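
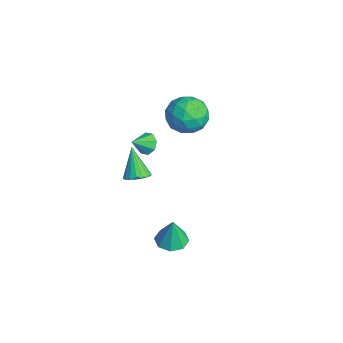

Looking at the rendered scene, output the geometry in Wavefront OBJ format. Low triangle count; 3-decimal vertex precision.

v -0.304 -1.922 1.18
v 0.282 -1.718 1.189
v -0.036 -2.718 1.74
v 0.026 -1.55 1.551
v -0.424 -1.599 1.696
v -0.803 -1.837 1.539
v -0.89 -2.125 1.171
v -0.634 -2.293 0.809
v -0.185 -2.244 0.664
v 0.195 -2.006 0.821
v -2.629 -1.761 -3.404
v -2.053 -1.949 -3.054
v -3.531 -1.759 -1.916
v -2.04 -1.638 -3.047
v -2.144 -1.351 -3.111
v -2.344 -1.146 -3.232
v -2.6 -1.062 -3.388
v -2.863 -1.117 -3.547
v -3.079 -1.299 -3.677
v -3.206 -1.573 -3.754
v -3.219 -1.884 -3.761
v -3.115 -2.171 -3.698
v -2.915 -2.377 -3.576
v -2.658 -2.46 -3.42
v -2.396 -2.405 -3.262
v -2.18 -2.223 -3.131
v 3.407 -1.875 -2.52
v 4.122 -1.551 -2.604
v 3.573 -1.865 -1.06
v 3.684 -1.137 -2.557
v 3.084 -1.155 -2.489
v 2.673 -1.596 -2.439
v 2.692 -2.2 -2.437
v 3.13 -2.614 -2.483
v 3.73 -2.596 -2.552
v 4.141 -2.155 -2.602
v -1.388 1.11 2.553
v -0.32 0.849 2.447
v -1.84 -0.389 1.693
v -0.772 -0.65 1.587
v -1.25 -0.671 2.582
v -0.97 0.256 3.114
v -1.19 0.204 1.026
v -0.91 1.131 1.558
v -0.198 0.289 1.503
v -0.235 -0.252 2.465
v -1.925 0.712 1.675
v -1.962 0.171 2.637
v -0.814 1.111 2.576
v -1.346 -0.651 1.564
v -1.626 -0.663 2.149
v -0.999 -0.817 2.087
v -1.196 0.762 2.968
v -0.569 0.609 2.905
v -1.115 -0.284 2.985
v -1.591 -0.149 1.235
v -0.964 -0.302 1.172
v -1.161 1.277 2.053
v -0.534 1.123 1.991
v -1.045 0.744 1.155
v -0.115 0.628 1.959
v -0.381 -0.253 1.453
v -0.626 0.25 1.123
v -0.462 0.794 1.436
v -0.137 0.311 2.524
v -0.402 -0.57 2.018
v -0.683 -0.583 2.603
v -0.519 -0.038 2.916
v -0.065 -0.018 1.969
v -1.758 1.03 2.122
v -2.023 0.149 1.616
v -1.641 0.498 1.224
v -1.477 1.043 1.537
v -1.779 0.713 2.687
v -2.045 -0.168 2.181
v -1.698 -0.334 2.704
v -1.534 0.21 3.017
v -2.095 0.478 2.171
f 2 1 4
f 2 4 3
f 4 1 5
f 4 5 3
f 5 1 6
f 5 6 3
f 6 1 7
f 6 7 3
f 7 1 8
f 7 8 3
f 8 1 9
f 8 9 3
f 9 1 10
f 9 10 3
f 10 1 2
f 10 2 3
f 12 11 14
f 12 14 13
f 14 11 15
f 14 15 13
f 15 11 16
f 15 16 13
f 16 11 17
f 16 17 13
f 17 11 18
f 17 18 13
f 18 11 19
f 18 19 13
f 19 11 20
f 19 20 13
f 20 11 21
f 20 21 13
f 21 11 22
f 21 22 13
f 22 11 23
f 22 23 13
f 23 11 24
f 23 24 13
f 24 11 25
f 24 25 13
f 25 11 26
f 25 26 13
f 26 11 12
f 26 12 13
f 28 27 30
f 28 30 29
f 30 27 31
f 30 31 29
f 31 27 32
f 31 32 29
f 32 27 33
f 32 33 29
f 33 27 34
f 33 34 29
f 34 27 35
f 34 35 29
f 35 27 36
f 35 36 29
f 36 27 28
f 36 28 29
f 37 74 53
f 74 48 77
f 53 77 42
f 74 77 53
f 37 53 49
f 53 42 54
f 49 54 38
f 53 54 49
f 37 49 58
f 49 38 59
f 58 59 44
f 49 59 58
f 37 58 70
f 58 44 73
f 70 73 47
f 58 73 70
f 37 70 74
f 70 47 78
f 74 78 48
f 70 78 74
f 38 54 65
f 54 42 68
f 65 68 46
f 54 68 65
f 42 77 55
f 77 48 76
f 55 76 41
f 77 76 55
f 48 78 75
f 78 47 71
f 75 71 39
f 78 71 75
f 47 73 72
f 73 44 60
f 72 60 43
f 73 60 72
f 44 59 64
f 59 38 61
f 64 61 45
f 59 61 64
f 40 66 52
f 66 46 67
f 52 67 41
f 66 67 52
f 40 52 50
f 52 41 51
f 50 51 39
f 52 51 50
f 40 50 57
f 50 39 56
f 57 56 43
f 50 56 57
f 40 57 62
f 57 43 63
f 62 63 45
f 57 63 62
f 40 62 66
f 62 45 69
f 66 69 46
f 62 69 66
f 41 67 55
f 67 46 68
f 55 68 42
f 67 68 55
f 39 51 75
f 51 41 76
f 75 76 48
f 51 76 75
f 43 56 72
f 56 39 71
f 72 71 47
f 56 71 72
f 45 63 64
f 63 43 60
f 64 60 44
f 63 60 64
f 46 69 65
f 69 45 61
f 65 61 38
f 69 61 65



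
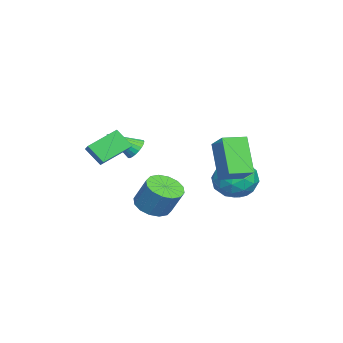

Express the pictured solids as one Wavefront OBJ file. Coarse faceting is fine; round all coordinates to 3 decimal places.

v -1.565 1.976 -0.628
v -0.559 2.622 0.175
v -2.169 3.01 -0.704
v -1.164 3.656 0.1
v -0.476 2.484 -2.4
v 0.529 3.13 -1.596
v -1.081 3.518 -2.475
v -0.075 4.164 -1.672
v -4.347 2.809 -2.948
v -3.425 3.424 -2.522
v -3.255 2.176 -4.398
v -2.333 2.791 -3.972
v -2.741 1.845 -3.38
v -3.416 2.237 -2.483
v -3.264 3.363 -4.437
v -3.939 3.755 -3.54
v -2.755 3.767 -3.442
v -2.432 2.829 -2.788
v -4.248 2.771 -4.132
v -3.925 1.833 -3.478
v -3.982 3.172 -2.608
v -2.698 2.428 -4.312
v -2.938 1.872 -3.964
v -2.396 2.234 -3.714
v -3.977 2.474 -2.585
v -3.434 2.836 -2.334
v -3.032 1.908 -2.839
v -3.246 2.764 -4.586
v -2.703 3.126 -4.335
v -4.284 3.366 -3.206
v -3.742 3.728 -2.956
v -3.648 3.692 -4.081
v -3.046 3.735 -2.898
v -2.404 3.363 -3.75
v -2.952 3.699 -4.023
v -3.349 3.929 -3.496
v -2.856 3.184 -2.514
v -2.214 2.812 -3.366
v -2.454 2.256 -3.018
v -2.85 2.486 -2.491
v -2.462 3.385 -3.055
v -4.466 2.788 -3.554
v -3.824 2.416 -4.406
v -3.83 3.114 -4.429
v -4.226 3.344 -3.902
v -4.276 2.237 -3.17
v -3.634 1.865 -4.022
v -3.331 1.671 -3.424
v -3.728 1.901 -2.897
v -4.218 2.215 -3.865
v -1.21 -0.689 -4.506
v -0.3 -0.658 -4.777
v 0.08 0.02 -3.424
v -0.83 -0.011 -3.154
v -0.494 -0.235 -4.935
v -0.114 0.443 -3.582
v -0.88 0.067 -4.978
v -0.5 0.745 -3.625
v -1.354 0.166 -4.894
v -0.975 0.844 -3.541
v -1.79 0.036 -4.707
v -1.41 0.714 -3.354
v -2.07 -0.288 -4.466
v -1.691 0.39 -3.113
v -2.12 -0.72 -4.236
v -1.74 -0.042 -2.883
v -1.926 -1.143 -4.078
v -1.546 -0.465 -2.725
v -1.54 -1.445 -4.035
v -1.16 -0.767 -2.682
v -1.065 -1.544 -4.119
v -0.686 -0.866 -2.766
v -0.63 -1.414 -4.306
v -0.25 -0.736 -2.953
v -0.349 -1.09 -4.547
v 0.03 -0.412 -3.194
v 0.13 -3.498 -0.694
v -0.75 -2.376 0.075
v 0.334 -2.748 -1.555
v -0.546 -1.626 -0.786
v 1.066 -3.134 -0.154
v 0.186 -2.012 0.615
v 1.27 -2.384 -1.015
v 0.39 -1.262 -0.246
v -2.464 -1.724 -1.516
v -1.886 -1.757 -1.79
v -2.056 -3.016 -0.504
v -1.842 -1.597 -1.603
v -1.894 -1.456 -1.403
v -2.031 -1.356 -1.22
v -2.235 -1.313 -1.082
v -2.473 -1.332 -1.011
v -2.71 -1.41 -1.016
v -2.91 -1.537 -1.097
v -3.041 -1.692 -1.242
v -3.085 -1.852 -1.429
v -3.034 -1.993 -1.629
v -2.896 -2.092 -1.812
v -2.692 -2.136 -1.949
v -2.454 -2.117 -2.021
v -2.217 -2.038 -2.016
v -2.017 -1.912 -1.935
f 2 4 1
f 5 2 1
f 1 4 3
f 3 5 1
f 2 8 4
f 6 2 5
f 6 8 2
f 4 8 3
f 7 5 3
f 3 8 7
f 7 6 5
f 8 6 7
f 9 46 25
f 46 20 49
f 25 49 14
f 46 49 25
f 9 25 21
f 25 14 26
f 21 26 10
f 25 26 21
f 9 21 30
f 21 10 31
f 30 31 16
f 21 31 30
f 9 30 42
f 30 16 45
f 42 45 19
f 30 45 42
f 9 42 46
f 42 19 50
f 46 50 20
f 42 50 46
f 10 26 37
f 26 14 40
f 37 40 18
f 26 40 37
f 14 49 27
f 49 20 48
f 27 48 13
f 49 48 27
f 20 50 47
f 50 19 43
f 47 43 11
f 50 43 47
f 19 45 44
f 45 16 32
f 44 32 15
f 45 32 44
f 16 31 36
f 31 10 33
f 36 33 17
f 31 33 36
f 12 38 24
f 38 18 39
f 24 39 13
f 38 39 24
f 12 24 22
f 24 13 23
f 22 23 11
f 24 23 22
f 12 22 29
f 22 11 28
f 29 28 15
f 22 28 29
f 12 29 34
f 29 15 35
f 34 35 17
f 29 35 34
f 12 34 38
f 34 17 41
f 38 41 18
f 34 41 38
f 13 39 27
f 39 18 40
f 27 40 14
f 39 40 27
f 11 23 47
f 23 13 48
f 47 48 20
f 23 48 47
f 15 28 44
f 28 11 43
f 44 43 19
f 28 43 44
f 17 35 36
f 35 15 32
f 36 32 16
f 35 32 36
f 18 41 37
f 41 17 33
f 37 33 10
f 41 33 37
f 52 51 55
f 52 55 53
f 53 55 56
f 53 56 54
f 55 51 57
f 55 57 56
f 56 57 58
f 56 58 54
f 57 51 59
f 57 59 58
f 58 59 60
f 58 60 54
f 59 51 61
f 59 61 60
f 60 61 62
f 60 62 54
f 61 51 63
f 61 63 62
f 62 63 64
f 62 64 54
f 63 51 65
f 63 65 64
f 64 65 66
f 64 66 54
f 65 51 67
f 65 67 66
f 66 67 68
f 66 68 54
f 67 51 69
f 67 69 68
f 68 69 70
f 68 70 54
f 69 51 71
f 69 71 70
f 70 71 72
f 70 72 54
f 71 51 73
f 71 73 72
f 72 73 74
f 72 74 54
f 73 51 75
f 73 75 74
f 74 75 76
f 74 76 54
f 75 51 52
f 75 52 76
f 76 52 53
f 76 53 54
f 78 80 77
f 81 78 77
f 77 80 79
f 79 81 77
f 78 84 80
f 82 78 81
f 82 84 78
f 80 84 79
f 83 81 79
f 79 84 83
f 83 82 81
f 84 82 83
f 86 85 88
f 86 88 87
f 88 85 89
f 88 89 87
f 89 85 90
f 89 90 87
f 90 85 91
f 90 91 87
f 91 85 92
f 91 92 87
f 92 85 93
f 92 93 87
f 93 85 94
f 93 94 87
f 94 85 95
f 94 95 87
f 95 85 96
f 95 96 87
f 96 85 97
f 96 97 87
f 97 85 98
f 97 98 87
f 98 85 99
f 98 99 87
f 99 85 100
f 99 100 87
f 100 85 101
f 100 101 87
f 101 85 102
f 101 102 87
f 102 85 86
f 102 86 87



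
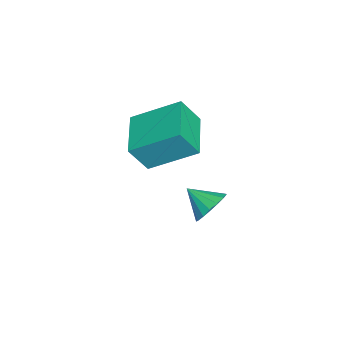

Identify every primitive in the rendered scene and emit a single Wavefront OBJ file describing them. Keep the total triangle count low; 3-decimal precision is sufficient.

v 2.672 -0.085 2.368
v 2.606 1.768 3.456
v 2.388 0.576 1.225
v 2.322 2.429 2.313
v 4.558 0.171 2.047
v 4.492 2.024 3.135
v 4.274 0.832 0.904
v 4.208 2.685 1.992
v 3.274 3.009 -1.924
v 3.99 2.625 -2.093
v 2.906 2.031 -1.256
v 4.066 2.824 -1.758
v 3.961 3.066 -1.461
v 3.698 3.295 -1.27
v 3.338 3.459 -1.229
v 2.964 3.519 -1.347
v 2.66 3.463 -1.597
v 2.498 3.302 -1.922
v 2.513 3.075 -2.247
v 2.702 2.832 -2.498
v 3.023 2.63 -2.618
v 3.401 2.515 -2.578
v 3.75 2.513 -2.389
f 2 4 1
f 5 2 1
f 1 4 3
f 3 5 1
f 2 8 4
f 6 2 5
f 6 8 2
f 4 8 3
f 7 5 3
f 3 8 7
f 7 6 5
f 8 6 7
f 10 9 12
f 10 12 11
f 12 9 13
f 12 13 11
f 13 9 14
f 13 14 11
f 14 9 15
f 14 15 11
f 15 9 16
f 15 16 11
f 16 9 17
f 16 17 11
f 17 9 18
f 17 18 11
f 18 9 19
f 18 19 11
f 19 9 20
f 19 20 11
f 20 9 21
f 20 21 11
f 21 9 22
f 21 22 11
f 22 9 23
f 22 23 11
f 23 9 10
f 23 10 11



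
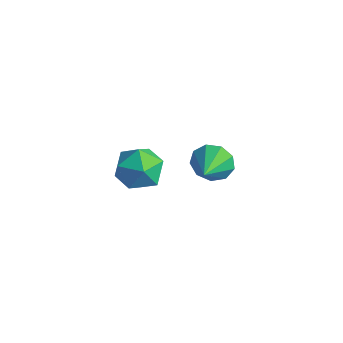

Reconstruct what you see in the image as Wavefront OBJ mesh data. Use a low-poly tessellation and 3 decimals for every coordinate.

v 0.619 -2.121 0.475
v 1.651 -2.305 0.644
v 0.469 -3.655 -0.284
v 1.501 -3.839 -0.115
v 0.825 -3.811 0.704
v 0.918 -2.863 1.173
v 1.202 -3.097 -0.813
v 1.295 -2.149 -0.344
v 2.011 -2.909 -0.152
v 1.779 -3.35 0.786
v 0.341 -2.61 -0.426
v 0.109 -3.051 0.512
v -0.36 1.973 -3.946
v 0.305 2.107 -4.583
v 0.42 0.827 -3.374
v 0.429 2.452 -4.063
v 0.185 2.572 -3.488
v -0.315 2.412 -3.128
v -0.835 2.047 -3.15
v -1.133 1.648 -3.545
v -1.069 1.4 -4.128
v -0.673 1.421 -4.626
v -0.131 1.7 -4.805
f 1 12 6
f 1 6 2
f 1 2 8
f 1 8 11
f 1 11 12
f 2 6 10
f 6 12 5
f 12 11 3
f 11 8 7
f 8 2 9
f 4 10 5
f 4 5 3
f 4 3 7
f 4 7 9
f 4 9 10
f 5 10 6
f 3 5 12
f 7 3 11
f 9 7 8
f 10 9 2
f 14 13 16
f 14 16 15
f 16 13 17
f 16 17 15
f 17 13 18
f 17 18 15
f 18 13 19
f 18 19 15
f 19 13 20
f 19 20 15
f 20 13 21
f 20 21 15
f 21 13 22
f 21 22 15
f 22 13 23
f 22 23 15
f 23 13 14
f 23 14 15



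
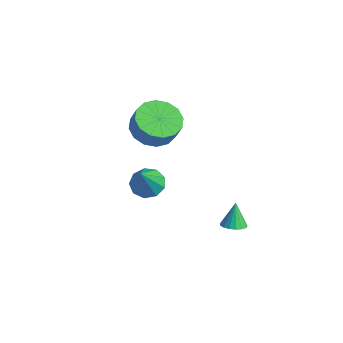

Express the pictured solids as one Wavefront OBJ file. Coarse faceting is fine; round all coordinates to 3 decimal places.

v -1.493 -3.831 1.412
v -0.664 -4.256 0.972
v -0.198 -4.273 1.868
v -1.027 -3.849 2.308
v -0.583 -3.73 0.941
v -0.117 -3.747 1.836
v -0.746 -3.231 1.035
v -0.28 -3.248 1.931
v -1.109 -2.893 1.231
v -0.643 -2.91 2.127
v -1.575 -2.806 1.475
v -1.109 -2.824 2.371
v -2.019 -2.995 1.702
v -1.553 -3.012 2.598
v -2.322 -3.407 1.852
v -1.856 -3.424 2.748
v -2.403 -3.933 1.884
v -1.937 -3.95 2.779
v -2.24 -4.432 1.789
v -1.774 -4.449 2.685
v -1.877 -4.77 1.593
v -1.411 -4.787 2.489
v -1.411 -4.856 1.349
v -0.945 -4.874 2.245
v -0.967 -4.668 1.122
v -0.501 -4.685 2.018
v 2.16 -2.438 -3.135
v 2.506 -1.987 -3.179
v 1.86 -2.102 -2.045
v 2.267 -1.895 -3.273
v 2.003 -1.928 -3.336
v 1.776 -2.078 -3.352
v 1.636 -2.31 -3.319
v 1.617 -2.571 -3.244
v 1.722 -2.802 -3.144
v 1.927 -2.95 -3.042
v 2.186 -2.98 -2.961
v 2.439 -2.886 -2.92
v 2.628 -2.69 -2.929
v 2.71 -2.436 -2.984
v 2.666 -2.182 -3.075
v -2.99 -3.056 -3.674
v -2.565 -3.547 -4.141
v -2.23 -3.964 -2.026
v -2.274 -3.097 -4.028
v -2.319 -2.628 -3.749
v -2.678 -2.36 -3.435
v -3.183 -2.417 -3.233
v -3.598 -2.773 -3.238
v -3.729 -3.262 -3.447
v -3.515 -3.654 -3.762
v -3.055 -3.767 -4.036
f 2 1 5
f 2 5 3
f 3 5 6
f 3 6 4
f 5 1 7
f 5 7 6
f 6 7 8
f 6 8 4
f 7 1 9
f 7 9 8
f 8 9 10
f 8 10 4
f 9 1 11
f 9 11 10
f 10 11 12
f 10 12 4
f 11 1 13
f 11 13 12
f 12 13 14
f 12 14 4
f 13 1 15
f 13 15 14
f 14 15 16
f 14 16 4
f 15 1 17
f 15 17 16
f 16 17 18
f 16 18 4
f 17 1 19
f 17 19 18
f 18 19 20
f 18 20 4
f 19 1 21
f 19 21 20
f 20 21 22
f 20 22 4
f 21 1 23
f 21 23 22
f 22 23 24
f 22 24 4
f 23 1 25
f 23 25 24
f 24 25 26
f 24 26 4
f 25 1 2
f 25 2 26
f 26 2 3
f 26 3 4
f 28 27 30
f 28 30 29
f 30 27 31
f 30 31 29
f 31 27 32
f 31 32 29
f 32 27 33
f 32 33 29
f 33 27 34
f 33 34 29
f 34 27 35
f 34 35 29
f 35 27 36
f 35 36 29
f 36 27 37
f 36 37 29
f 37 27 38
f 37 38 29
f 38 27 39
f 38 39 29
f 39 27 40
f 39 40 29
f 40 27 41
f 40 41 29
f 41 27 28
f 41 28 29
f 43 42 45
f 43 45 44
f 45 42 46
f 45 46 44
f 46 42 47
f 46 47 44
f 47 42 48
f 47 48 44
f 48 42 49
f 48 49 44
f 49 42 50
f 49 50 44
f 50 42 51
f 50 51 44
f 51 42 52
f 51 52 44
f 52 42 43
f 52 43 44



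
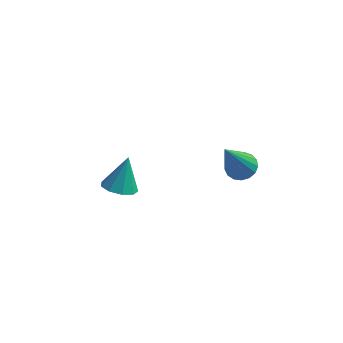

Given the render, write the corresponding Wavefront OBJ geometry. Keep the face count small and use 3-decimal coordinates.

v 0.398 -3.497 -0.568
v 0.883 -3.709 -0.586
v 0.062 -4.403 1.068
v 0.917 -3.492 -0.459
v 0.832 -3.276 -0.356
v 0.647 -3.111 -0.303
v 0.405 -3.034 -0.31
v 0.162 -3.063 -0.376
v -0.027 -3.191 -0.486
v -0.119 -3.389 -0.615
v -0.092 -3.612 -0.733
v 0.047 -3.809 -0.813
v 0.267 -3.934 -0.837
v 0.516 -3.959 -0.799
v 0.739 -3.878 -0.709
v -3.658 -2.917 -3.254
v -3.059 -2.828 -3.389
v -3.482 -2.383 -2.126
v -3.287 -2.493 -3.513
v -3.689 -2.355 -3.515
v -4.076 -2.481 -3.395
v -4.267 -2.81 -3.209
v -4.174 -3.19 -3.044
v -3.839 -3.441 -2.977
v -3.419 -3.448 -3.04
v -3.112 -3.205 -3.202
f 2 1 4
f 2 4 3
f 4 1 5
f 4 5 3
f 5 1 6
f 5 6 3
f 6 1 7
f 6 7 3
f 7 1 8
f 7 8 3
f 8 1 9
f 8 9 3
f 9 1 10
f 9 10 3
f 10 1 11
f 10 11 3
f 11 1 12
f 11 12 3
f 12 1 13
f 12 13 3
f 13 1 14
f 13 14 3
f 14 1 15
f 14 15 3
f 15 1 2
f 15 2 3
f 17 16 19
f 17 19 18
f 19 16 20
f 19 20 18
f 20 16 21
f 20 21 18
f 21 16 22
f 21 22 18
f 22 16 23
f 22 23 18
f 23 16 24
f 23 24 18
f 24 16 25
f 24 25 18
f 25 16 26
f 25 26 18
f 26 16 17
f 26 17 18



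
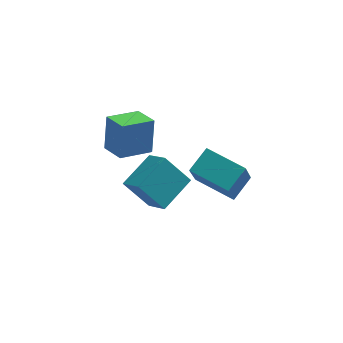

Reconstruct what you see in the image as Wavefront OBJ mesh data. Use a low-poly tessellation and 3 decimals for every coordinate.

v -3.162 2.772 -1.275
v -3.014 3.378 0.424
v -3.817 3.891 -1.617
v -3.669 4.496 0.083
v -1.711 3.504 -1.663
v -1.563 4.109 0.037
v -2.366 4.622 -2.004
v -2.218 5.228 -0.305
v -0.061 -0.044 -0.137
v -0.392 -0.886 1.42
v 0.733 0.815 0.496
v 0.402 -0.026 2.053
v 1.478 -1.234 -0.453
v 1.147 -2.075 1.104
v 2.272 -0.374 0.18
v 1.941 -1.216 1.737
v -3.092 2.053 -2.434
v -2.459 1.02 -1.62
v -1.84 3.355 -1.754
v -1.207 2.321 -0.941
v -1.973 1.679 -3.779
v -1.34 0.645 -2.966
v -0.721 2.98 -3.1
v -0.088 1.947 -2.286
f 2 4 1
f 5 2 1
f 1 4 3
f 3 5 1
f 2 8 4
f 6 2 5
f 6 8 2
f 4 8 3
f 7 5 3
f 3 8 7
f 7 6 5
f 8 6 7
f 10 12 9
f 13 10 9
f 9 12 11
f 11 13 9
f 10 16 12
f 14 10 13
f 14 16 10
f 12 16 11
f 15 13 11
f 11 16 15
f 15 14 13
f 16 14 15
f 18 20 17
f 21 18 17
f 17 20 19
f 19 21 17
f 18 24 20
f 22 18 21
f 22 24 18
f 20 24 19
f 23 21 19
f 19 24 23
f 23 22 21
f 24 22 23



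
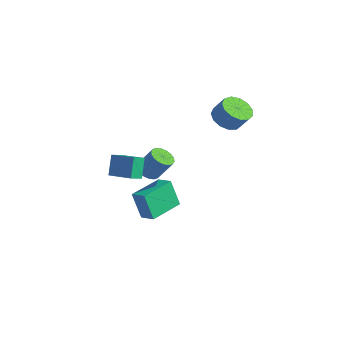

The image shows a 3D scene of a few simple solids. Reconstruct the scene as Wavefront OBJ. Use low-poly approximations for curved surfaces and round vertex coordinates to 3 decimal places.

v 0.219 -1.048 -1.182
v 0.862 -0.996 -1.523
v 1.484 -0.4 -0.259
v 0.841 -0.452 0.082
v 0.722 -0.71 -1.589
v 1.344 -0.114 -0.324
v 0.483 -0.491 -1.574
v 1.105 0.104 -0.309
v 0.191 -0.383 -1.482
v 0.813 0.213 -0.217
v -0.096 -0.406 -1.33
v 0.526 0.19 -0.065
v -0.32 -0.556 -1.149
v 0.302 0.039 0.116
v -0.437 -0.804 -0.975
v 0.185 -0.208 0.29
v -0.424 -1.1 -0.841
v 0.198 -0.504 0.423
v -0.284 -1.386 -0.776
v 0.338 -0.79 0.489
v -0.045 -1.604 -0.791
v 0.577 -1.009 0.474
v 0.247 -1.713 -0.883
v 0.869 -1.117 0.382
v 0.534 -1.69 -1.035
v 1.156 -1.094 0.23
v 0.758 -1.539 -1.216
v 1.38 -0.944 0.049
v 0.875 -1.292 -1.39
v 1.497 -0.696 -0.125
v 1.712 2.876 2.602
v 2.164 3.529 2.081
v 2.761 3.878 3.038
v 2.308 3.224 3.558
v 1.723 3.766 2.27
v 2.32 4.115 3.226
v 1.278 3.72 2.564
v 1.875 4.069 3.521
v 0.971 3.406 2.871
v 1.568 3.755 3.827
v 0.899 2.924 3.091
v 1.496 3.273 4.048
v 1.085 2.426 3.157
v 1.682 2.775 4.113
v 1.47 2.071 3.046
v 2.067 2.42 4.002
v 1.932 1.972 2.794
v 2.528 2.321 3.751
v 2.324 2.159 2.481
v 2.92 2.508 3.438
v 2.521 2.574 2.207
v 3.118 2.923 3.163
v 2.462 3.085 2.058
v 3.058 3.433 3.014
v 3.16 -4.697 1.034
v 2.699 -4.305 2.196
v 2.943 -3.988 0.708
v 2.481 -3.596 1.87
v 4.559 -4.104 1.39
v 4.097 -3.712 2.552
v 4.341 -3.395 1.064
v 3.88 -3.003 2.226
v 0.766 -1.721 -4.356
v 0.365 -2.072 -2.668
v 0.051 0.219 -4.123
v -0.35 -0.132 -2.435
v 1.65 -1.428 -4.085
v 1.249 -1.779 -2.397
v 0.935 0.512 -3.852
v 0.534 0.161 -2.164
f 2 1 5
f 2 5 3
f 3 5 6
f 3 6 4
f 5 1 7
f 5 7 6
f 6 7 8
f 6 8 4
f 7 1 9
f 7 9 8
f 8 9 10
f 8 10 4
f 9 1 11
f 9 11 10
f 10 11 12
f 10 12 4
f 11 1 13
f 11 13 12
f 12 13 14
f 12 14 4
f 13 1 15
f 13 15 14
f 14 15 16
f 14 16 4
f 15 1 17
f 15 17 16
f 16 17 18
f 16 18 4
f 17 1 19
f 17 19 18
f 18 19 20
f 18 20 4
f 19 1 21
f 19 21 20
f 20 21 22
f 20 22 4
f 21 1 23
f 21 23 22
f 22 23 24
f 22 24 4
f 23 1 25
f 23 25 24
f 24 25 26
f 24 26 4
f 25 1 27
f 25 27 26
f 26 27 28
f 26 28 4
f 27 1 29
f 27 29 28
f 28 29 30
f 28 30 4
f 29 1 2
f 29 2 30
f 30 2 3
f 30 3 4
f 32 31 35
f 32 35 33
f 33 35 36
f 33 36 34
f 35 31 37
f 35 37 36
f 36 37 38
f 36 38 34
f 37 31 39
f 37 39 38
f 38 39 40
f 38 40 34
f 39 31 41
f 39 41 40
f 40 41 42
f 40 42 34
f 41 31 43
f 41 43 42
f 42 43 44
f 42 44 34
f 43 31 45
f 43 45 44
f 44 45 46
f 44 46 34
f 45 31 47
f 45 47 46
f 46 47 48
f 46 48 34
f 47 31 49
f 47 49 48
f 48 49 50
f 48 50 34
f 49 31 51
f 49 51 50
f 50 51 52
f 50 52 34
f 51 31 53
f 51 53 52
f 52 53 54
f 52 54 34
f 53 31 32
f 53 32 54
f 54 32 33
f 54 33 34
f 56 58 55
f 59 56 55
f 55 58 57
f 57 59 55
f 56 62 58
f 60 56 59
f 60 62 56
f 58 62 57
f 61 59 57
f 57 62 61
f 61 60 59
f 62 60 61
f 64 66 63
f 67 64 63
f 63 66 65
f 65 67 63
f 64 70 66
f 68 64 67
f 68 70 64
f 66 70 65
f 69 67 65
f 65 70 69
f 69 68 67
f 70 68 69



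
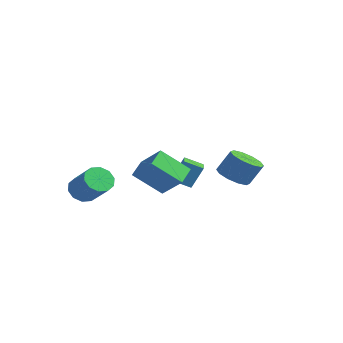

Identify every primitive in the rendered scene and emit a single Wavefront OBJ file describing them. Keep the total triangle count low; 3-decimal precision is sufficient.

v -0.386 2.832 1.663
v 0.076 2.112 1.821
v 0.469 2.608 2.934
v 0.006 3.328 2.777
v 0.392 2.458 1.556
v 0.784 2.953 2.669
v 0.41 2.946 1.332
v 0.802 3.442 2.445
v 0.124 3.391 1.235
v 0.517 3.887 2.348
v -0.356 3.623 1.301
v 0.036 4.118 2.414
v -0.849 3.552 1.506
v -0.456 4.048 2.619
v -1.164 3.207 1.771
v -0.772 3.702 2.884
v -1.182 2.718 1.995
v -0.79 3.214 3.108
v -0.897 2.273 2.092
v -0.504 2.769 3.205
v -0.416 2.042 2.026
v -0.024 2.537 3.139
v 0.108 -3.301 3.308
v -0.344 -2.455 3.76
v 0.906 -2.284 2.204
v 0.454 -1.438 2.656
v 1.306 -3.182 4.284
v 0.854 -2.336 4.736
v 2.104 -2.165 3.18
v 1.652 -1.319 3.632
v -4.49 -2.568 0.928
v -4.019 -2.459 0.329
v -2.678 -2.522 1.373
v -3.15 -2.632 1.972
v -4.135 -2.032 0.505
v -2.795 -2.095 1.548
v -4.387 -1.81 0.842
v -3.047 -1.873 1.886
v -4.679 -1.878 1.212
v -3.338 -1.941 2.256
v -4.898 -2.209 1.474
v -3.558 -2.272 2.517
v -4.962 -2.678 1.527
v -3.621 -2.741 2.571
v -4.845 -3.105 1.352
v -3.505 -3.168 2.395
v -4.593 -3.327 1.014
v -3.253 -3.39 2.058
v -4.302 -3.259 0.644
v -2.961 -3.322 1.688
v -4.082 -2.928 0.383
v -2.742 -2.991 1.426
v -2.46 0.977 1.519
v -2.206 1.481 2.657
v -1.86 1.616 1.103
v -1.607 2.12 2.24
v -1.653 0.3 1.64
v -1.4 0.804 2.777
v -1.054 0.939 1.223
v -0.8 1.443 2.361
f 2 1 5
f 2 5 3
f 3 5 6
f 3 6 4
f 5 1 7
f 5 7 6
f 6 7 8
f 6 8 4
f 7 1 9
f 7 9 8
f 8 9 10
f 8 10 4
f 9 1 11
f 9 11 10
f 10 11 12
f 10 12 4
f 11 1 13
f 11 13 12
f 12 13 14
f 12 14 4
f 13 1 15
f 13 15 14
f 14 15 16
f 14 16 4
f 15 1 17
f 15 17 16
f 16 17 18
f 16 18 4
f 17 1 19
f 17 19 18
f 18 19 20
f 18 20 4
f 19 1 21
f 19 21 20
f 20 21 22
f 20 22 4
f 21 1 2
f 21 2 22
f 22 2 3
f 22 3 4
f 24 26 23
f 27 24 23
f 23 26 25
f 25 27 23
f 24 30 26
f 28 24 27
f 28 30 24
f 26 30 25
f 29 27 25
f 25 30 29
f 29 28 27
f 30 28 29
f 32 31 35
f 32 35 33
f 33 35 36
f 33 36 34
f 35 31 37
f 35 37 36
f 36 37 38
f 36 38 34
f 37 31 39
f 37 39 38
f 38 39 40
f 38 40 34
f 39 31 41
f 39 41 40
f 40 41 42
f 40 42 34
f 41 31 43
f 41 43 42
f 42 43 44
f 42 44 34
f 43 31 45
f 43 45 44
f 44 45 46
f 44 46 34
f 45 31 47
f 45 47 46
f 46 47 48
f 46 48 34
f 47 31 49
f 47 49 48
f 48 49 50
f 48 50 34
f 49 31 51
f 49 51 50
f 50 51 52
f 50 52 34
f 51 31 32
f 51 32 52
f 52 32 33
f 52 33 34
f 54 56 53
f 57 54 53
f 53 56 55
f 55 57 53
f 54 60 56
f 58 54 57
f 58 60 54
f 56 60 55
f 59 57 55
f 55 60 59
f 59 58 57
f 60 58 59



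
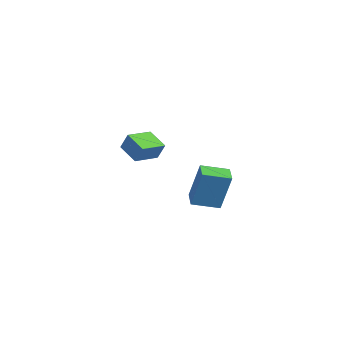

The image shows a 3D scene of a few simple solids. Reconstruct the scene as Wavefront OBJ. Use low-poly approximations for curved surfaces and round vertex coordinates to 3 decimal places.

v 0.747 -1.41 1.415
v 1.107 -1.071 3.229
v 1.16 -0.246 1.116
v 1.519 0.092 2.93
v 1.581 -1.732 1.31
v 1.94 -1.394 3.124
v 1.993 -0.569 1.011
v 2.353 -0.23 2.825
v -4.442 -2.174 2.186
v -4.117 -1.964 3.021
v -4.776 -0.931 2.003
v -4.451 -0.721 2.837
v -3.389 -1.959 1.723
v -3.064 -1.749 2.557
v -3.723 -0.716 1.539
v -3.398 -0.506 2.374
f 2 4 1
f 5 2 1
f 1 4 3
f 3 5 1
f 2 8 4
f 6 2 5
f 6 8 2
f 4 8 3
f 7 5 3
f 3 8 7
f 7 6 5
f 8 6 7
f 10 12 9
f 13 10 9
f 9 12 11
f 11 13 9
f 10 16 12
f 14 10 13
f 14 16 10
f 12 16 11
f 15 13 11
f 11 16 15
f 15 14 13
f 16 14 15



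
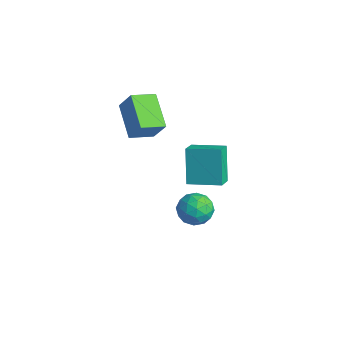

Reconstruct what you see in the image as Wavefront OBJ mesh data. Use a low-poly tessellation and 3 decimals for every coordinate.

v 3.503 3.032 0.853
v 2.686 3.453 2.606
v 4.634 4.238 1.09
v 3.817 4.659 2.843
v 4.143 2.341 1.317
v 3.326 2.762 3.07
v 5.274 3.547 1.554
v 4.457 3.968 3.307
v -1.072 1.711 3.512
v -0.337 1.959 4.665
v -0.96 2.98 3.167
v -0.225 3.228 4.32
v 0.625 1.292 2.52
v 1.36 1.54 3.673
v 0.737 2.561 2.175
v 1.472 2.809 3.328
v 2.751 4.503 -2.686
v 3.356 3.781 -2.907
v 2.024 3.579 -1.653
v 2.629 2.857 -1.874
v 2.956 3.635 -1.401
v 3.405 4.206 -2.039
v 1.975 3.154 -2.521
v 2.424 3.725 -3.159
v 2.876 2.948 -2.805
v 3.483 3.245 -2.112
v 1.897 4.115 -2.448
v 2.504 4.412 -1.755
v 3.117 4.223 -2.887
v 2.263 3.137 -1.673
v 2.455 3.594 -1.395
v 2.811 3.17 -1.524
v 3.146 4.473 -2.377
v 3.502 4.049 -2.507
v 3.267 3.963 -1.622
v 1.878 3.311 -2.053
v 2.234 2.887 -2.183
v 2.569 4.19 -3.036
v 2.925 3.766 -3.165
v 2.113 3.397 -2.938
v 3.191 3.309 -2.957
v 2.764 2.766 -2.35
v 2.379 2.94 -2.73
v 2.643 3.276 -3.105
v 3.547 3.484 -2.55
v 3.121 2.94 -1.943
v 3.313 3.398 -1.664
v 3.576 3.733 -2.04
v 3.266 2.994 -2.49
v 2.259 4.42 -2.617
v 1.833 3.876 -2.01
v 1.804 3.627 -2.52
v 2.067 3.962 -2.896
v 2.616 4.594 -2.21
v 2.189 4.051 -1.603
v 2.737 4.084 -1.455
v 3.001 4.42 -1.83
v 2.114 4.366 -2.07
f 2 4 1
f 5 2 1
f 1 4 3
f 3 5 1
f 2 8 4
f 6 2 5
f 6 8 2
f 4 8 3
f 7 5 3
f 3 8 7
f 7 6 5
f 8 6 7
f 10 12 9
f 13 10 9
f 9 12 11
f 11 13 9
f 10 16 12
f 14 10 13
f 14 16 10
f 12 16 11
f 15 13 11
f 11 16 15
f 15 14 13
f 16 14 15
f 17 54 33
f 54 28 57
f 33 57 22
f 54 57 33
f 17 33 29
f 33 22 34
f 29 34 18
f 33 34 29
f 17 29 38
f 29 18 39
f 38 39 24
f 29 39 38
f 17 38 50
f 38 24 53
f 50 53 27
f 38 53 50
f 17 50 54
f 50 27 58
f 54 58 28
f 50 58 54
f 18 34 45
f 34 22 48
f 45 48 26
f 34 48 45
f 22 57 35
f 57 28 56
f 35 56 21
f 57 56 35
f 28 58 55
f 58 27 51
f 55 51 19
f 58 51 55
f 27 53 52
f 53 24 40
f 52 40 23
f 53 40 52
f 24 39 44
f 39 18 41
f 44 41 25
f 39 41 44
f 20 46 32
f 46 26 47
f 32 47 21
f 46 47 32
f 20 32 30
f 32 21 31
f 30 31 19
f 32 31 30
f 20 30 37
f 30 19 36
f 37 36 23
f 30 36 37
f 20 37 42
f 37 23 43
f 42 43 25
f 37 43 42
f 20 42 46
f 42 25 49
f 46 49 26
f 42 49 46
f 21 47 35
f 47 26 48
f 35 48 22
f 47 48 35
f 19 31 55
f 31 21 56
f 55 56 28
f 31 56 55
f 23 36 52
f 36 19 51
f 52 51 27
f 36 51 52
f 25 43 44
f 43 23 40
f 44 40 24
f 43 40 44
f 26 49 45
f 49 25 41
f 45 41 18
f 49 41 45



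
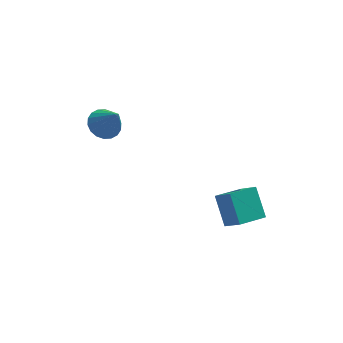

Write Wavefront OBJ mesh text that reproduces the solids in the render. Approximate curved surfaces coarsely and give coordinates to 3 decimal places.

v 2.207 -2.905 -1.908
v 1.903 -1.607 -0.639
v 3.654 -2.235 -2.247
v 3.35 -0.937 -0.978
v 2.83 -3.743 -0.902
v 2.526 -2.445 0.367
v 4.277 -3.073 -1.241
v 3.973 -1.775 0.028
v -3.339 1.444 3.165
v -2.743 0.931 2.65
v -2.681 0.656 4.715
v -2.522 1.276 2.732
v -2.463 1.655 2.899
v -2.577 1.992 3.119
v -2.842 2.221 3.348
v -3.206 2.295 3.541
v -3.596 2.201 3.659
v -3.936 1.958 3.679
v -4.157 1.612 3.597
v -4.216 1.233 3.43
v -4.102 0.896 3.21
v -3.837 0.668 2.981
v -3.473 0.593 2.789
v -3.083 0.687 2.671
f 2 4 1
f 5 2 1
f 1 4 3
f 3 5 1
f 2 8 4
f 6 2 5
f 6 8 2
f 4 8 3
f 7 5 3
f 3 8 7
f 7 6 5
f 8 6 7
f 10 9 12
f 10 12 11
f 12 9 13
f 12 13 11
f 13 9 14
f 13 14 11
f 14 9 15
f 14 15 11
f 15 9 16
f 15 16 11
f 16 9 17
f 16 17 11
f 17 9 18
f 17 18 11
f 18 9 19
f 18 19 11
f 19 9 20
f 19 20 11
f 20 9 21
f 20 21 11
f 21 9 22
f 21 22 11
f 22 9 23
f 22 23 11
f 23 9 24
f 23 24 11
f 24 9 10
f 24 10 11



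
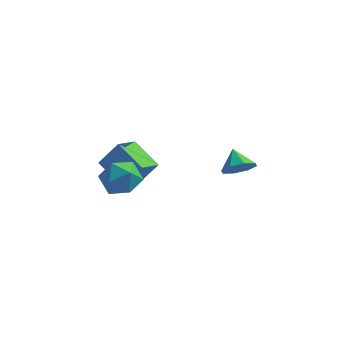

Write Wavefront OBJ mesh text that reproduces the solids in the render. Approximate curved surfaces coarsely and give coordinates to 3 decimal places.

v 2.377 -3.439 3.229
v 2.767 -2.804 2.639
v 1.943 -2.501 3.951
v 2.086 -2.976 2.453
v 1.575 -3.419 2.721
v 1.534 -3.873 3.287
v 1.987 -4.073 3.819
v 2.669 -3.901 4.006
v 3.179 -3.458 3.738
v 3.22 -3.004 3.172
v -3.951 -1.138 -0.764
v -5.383 0.044 0.056
v -3.286 0.172 -1.492
v -4.718 1.354 -0.671
v -2.922 -0.874 0.651
v -4.354 0.308 1.472
v -2.257 0.436 -0.076
v -3.689 1.618 0.744
v -4.19 -2.257 1.917
v -3.196 -2.238 1.229
v -4.044 -4.202 2.071
v -3.05 -4.183 1.383
v -3.023 -3.716 2.499
v -3.113 -2.514 2.403
v -4.127 -3.926 0.897
v -4.217 -2.724 0.801
v -3.157 -3.269 0.599
v -2.474 -3.139 1.589
v -4.766 -3.301 1.711
v -4.083 -3.171 2.701
f 2 1 4
f 2 4 3
f 4 1 5
f 4 5 3
f 5 1 6
f 5 6 3
f 6 1 7
f 6 7 3
f 7 1 8
f 7 8 3
f 8 1 9
f 8 9 3
f 9 1 10
f 9 10 3
f 10 1 2
f 10 2 3
f 12 14 11
f 15 12 11
f 11 14 13
f 13 15 11
f 12 18 14
f 16 12 15
f 16 18 12
f 14 18 13
f 17 15 13
f 13 18 17
f 17 16 15
f 18 16 17
f 19 30 24
f 19 24 20
f 19 20 26
f 19 26 29
f 19 29 30
f 20 24 28
f 24 30 23
f 30 29 21
f 29 26 25
f 26 20 27
f 22 28 23
f 22 23 21
f 22 21 25
f 22 25 27
f 22 27 28
f 23 28 24
f 21 23 30
f 25 21 29
f 27 25 26
f 28 27 20



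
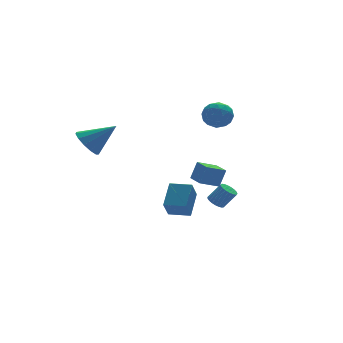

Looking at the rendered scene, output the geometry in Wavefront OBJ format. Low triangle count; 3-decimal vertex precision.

v 0.119 -3.703 1.319
v 0.511 -3.639 2.345
v 0.067 -2.615 1.271
v 0.459 -2.551 2.297
v 1.201 -3.669 0.903
v 1.593 -3.605 1.929
v 1.149 -2.581 0.855
v 1.541 -2.517 1.881
v 2.774 0.404 -2.097
v 3.078 0.062 -2.402
v 3.71 -0.226 -1.448
v 3.406 0.116 -1.143
v 3.195 0.258 -2.42
v 3.827 -0.03 -1.466
v 3.238 0.48 -2.382
v 3.87 0.191 -1.428
v 3.202 0.688 -2.295
v 3.834 0.399 -1.341
v 3.091 0.847 -2.173
v 3.723 0.558 -1.219
v 2.926 0.93 -2.039
v 3.558 0.641 -1.085
v 2.734 0.922 -1.914
v 3.366 0.633 -0.96
v 2.55 0.824 -1.821
v 3.182 0.535 -0.867
v 2.404 0.654 -1.776
v 3.036 0.365 -0.822
v 2.322 0.441 -1.786
v 2.954 0.152 -0.832
v 2.318 0.221 -1.85
v 2.95 -0.068 -0.896
v 2.393 0.033 -1.957
v 3.025 -0.256 -1.003
v 2.534 -0.09 -2.088
v 3.166 -0.379 -1.134
v 2.717 -0.129 -2.22
v 3.349 -0.417 -1.266
v 2.909 -0.074 -2.331
v 3.541 -0.363 -1.378
v -3.205 3.785 1.858
v -2.636 4.444 1.408
v -1.715 3.335 3.082
v -2.892 4.712 1.817
v -3.246 4.686 2.24
v -3.588 4.374 2.541
v -3.808 3.875 2.625
v -3.837 3.347 2.466
v -3.664 2.958 2.113
v -3.346 2.832 1.68
v -2.984 3.008 1.303
v -2.691 3.431 1.102
v -2.561 3.966 1.141
v 4.344 3.455 3.801
v 4.717 3.164 2.994
v 3.123 2.596 3.546
v 3.496 2.305 2.739
v 3.873 2.037 3.552
v 4.628 2.568 3.71
v 3.212 3.192 2.83
v 3.967 3.723 2.988
v 4.018 3.001 2.394
v 4.426 2.287 2.84
v 3.414 3.473 3.7
v 3.822 2.759 4.146
v 4.638 3.384 3.42
v 3.202 2.376 3.12
v 3.424 2.218 3.598
v 3.643 2.047 3.124
v 4.585 3.034 3.841
v 4.805 2.863 3.367
v 4.308 2.201 3.695
v 3.035 2.897 3.173
v 3.255 2.726 2.699
v 4.197 3.713 3.416
v 4.416 3.542 2.942
v 3.532 3.559 2.845
v 4.446 3.118 2.593
v 3.729 2.614 2.443
v 3.562 3.135 2.496
v 4.005 3.447 2.589
v 4.686 2.698 2.855
v 3.969 2.194 2.705
v 4.19 2.036 3.183
v 4.634 2.348 3.276
v 4.275 2.603 2.502
v 3.871 3.566 3.835
v 3.154 3.062 3.685
v 3.206 3.412 3.264
v 3.65 3.724 3.357
v 4.111 3.146 4.097
v 3.394 2.642 3.947
v 3.835 2.313 3.951
v 4.278 2.625 4.044
v 3.565 3.157 4.038
v -0.237 -3.419 -1.02
v -0.743 -4.023 -0.037
v -1.171 -2.698 -1.057
v -1.677 -3.302 -0.074
v 0.497 -2.418 -0.026
v -0.009 -3.022 0.957
v -0.437 -1.697 -0.063
v -0.943 -2.301 0.92
f 2 4 1
f 5 2 1
f 1 4 3
f 3 5 1
f 2 8 4
f 6 2 5
f 6 8 2
f 4 8 3
f 7 5 3
f 3 8 7
f 7 6 5
f 8 6 7
f 10 9 13
f 10 13 11
f 11 13 14
f 11 14 12
f 13 9 15
f 13 15 14
f 14 15 16
f 14 16 12
f 15 9 17
f 15 17 16
f 16 17 18
f 16 18 12
f 17 9 19
f 17 19 18
f 18 19 20
f 18 20 12
f 19 9 21
f 19 21 20
f 20 21 22
f 20 22 12
f 21 9 23
f 21 23 22
f 22 23 24
f 22 24 12
f 23 9 25
f 23 25 24
f 24 25 26
f 24 26 12
f 25 9 27
f 25 27 26
f 26 27 28
f 26 28 12
f 27 9 29
f 27 29 28
f 28 29 30
f 28 30 12
f 29 9 31
f 29 31 30
f 30 31 32
f 30 32 12
f 31 9 33
f 31 33 32
f 32 33 34
f 32 34 12
f 33 9 35
f 33 35 34
f 34 35 36
f 34 36 12
f 35 9 37
f 35 37 36
f 36 37 38
f 36 38 12
f 37 9 39
f 37 39 38
f 38 39 40
f 38 40 12
f 39 9 10
f 39 10 40
f 40 10 11
f 40 11 12
f 42 41 44
f 42 44 43
f 44 41 45
f 44 45 43
f 45 41 46
f 45 46 43
f 46 41 47
f 46 47 43
f 47 41 48
f 47 48 43
f 48 41 49
f 48 49 43
f 49 41 50
f 49 50 43
f 50 41 51
f 50 51 43
f 51 41 52
f 51 52 43
f 52 41 53
f 52 53 43
f 53 41 42
f 53 42 43
f 54 91 70
f 91 65 94
f 70 94 59
f 91 94 70
f 54 70 66
f 70 59 71
f 66 71 55
f 70 71 66
f 54 66 75
f 66 55 76
f 75 76 61
f 66 76 75
f 54 75 87
f 75 61 90
f 87 90 64
f 75 90 87
f 54 87 91
f 87 64 95
f 91 95 65
f 87 95 91
f 55 71 82
f 71 59 85
f 82 85 63
f 71 85 82
f 59 94 72
f 94 65 93
f 72 93 58
f 94 93 72
f 65 95 92
f 95 64 88
f 92 88 56
f 95 88 92
f 64 90 89
f 90 61 77
f 89 77 60
f 90 77 89
f 61 76 81
f 76 55 78
f 81 78 62
f 76 78 81
f 57 83 69
f 83 63 84
f 69 84 58
f 83 84 69
f 57 69 67
f 69 58 68
f 67 68 56
f 69 68 67
f 57 67 74
f 67 56 73
f 74 73 60
f 67 73 74
f 57 74 79
f 74 60 80
f 79 80 62
f 74 80 79
f 57 79 83
f 79 62 86
f 83 86 63
f 79 86 83
f 58 84 72
f 84 63 85
f 72 85 59
f 84 85 72
f 56 68 92
f 68 58 93
f 92 93 65
f 68 93 92
f 60 73 89
f 73 56 88
f 89 88 64
f 73 88 89
f 62 80 81
f 80 60 77
f 81 77 61
f 80 77 81
f 63 86 82
f 86 62 78
f 82 78 55
f 86 78 82
f 97 99 96
f 100 97 96
f 96 99 98
f 98 100 96
f 97 103 99
f 101 97 100
f 101 103 97
f 99 103 98
f 102 100 98
f 98 103 102
f 102 101 100
f 103 101 102



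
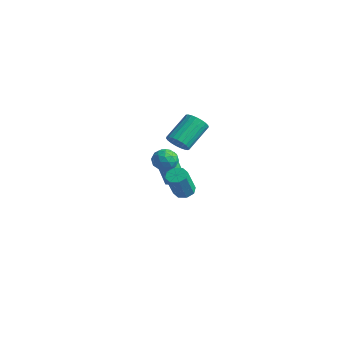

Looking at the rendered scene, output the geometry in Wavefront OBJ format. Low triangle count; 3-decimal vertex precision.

v -2.101 2.88 0.532
v -1.339 3.104 0.433
v -1.657 4.724 1.649
v -2.419 4.5 1.748
v -1.491 3.262 0.183
v -1.809 4.882 1.399
v -1.748 3.355 -0.007
v -2.066 4.974 1.209
v -2.066 3.365 -0.104
v -2.384 4.984 1.112
v -2.39 3.291 -0.091
v -2.709 4.91 1.126
v -2.664 3.146 0.03
v -2.983 4.766 1.246
v -2.841 2.956 0.238
v -3.159 4.575 1.454
v -2.89 2.752 0.496
v -3.208 4.371 1.713
v -2.802 2.571 0.761
v -3.12 4.19 1.977
v -2.593 2.443 0.986
v -2.911 4.062 2.202
v -2.299 2.39 1.133
v -2.617 4.01 2.349
v -1.971 2.423 1.175
v -2.289 4.042 2.391
v -1.665 2.534 1.107
v -1.983 4.154 2.323
v -1.434 2.706 0.939
v -1.753 4.325 2.155
v -1.319 2.907 0.7
v -1.637 4.527 1.917
v 3.767 -0.943 0.562
v 4.075 -0.426 0.749
v 4.441 -1.22 2.345
v 4.133 -1.737 2.158
v 3.606 -0.413 0.862
v 3.972 -1.207 2.459
v 3.232 -0.711 0.8
v 3.598 -1.505 2.396
v 3.171 -1.144 0.598
v 3.537 -1.938 2.194
v 3.459 -1.46 0.375
v 3.825 -2.254 1.971
v 3.928 -1.473 0.261
v 4.294 -2.267 1.858
v 4.302 -1.175 0.324
v 4.668 -1.969 1.92
v 4.363 -0.742 0.526
v 4.729 -1.536 2.122
v 2.785 -1.507 2.464
v 3.01 -1.14 3.113
v 3.45 -2.52 2.807
v 3.675 -2.153 3.456
v 2.933 -2.371 3.369
v 2.522 -1.745 3.157
v 3.938 -1.915 2.763
v 3.527 -1.289 2.551
v 3.722 -1.392 3.297
v 3.101 -1.674 3.672
v 3.359 -1.986 2.248
v 2.738 -2.268 2.623
v 2.839 -1.235 2.758
v 3.621 -2.425 3.162
v 3.185 -2.553 3.111
v 3.317 -2.337 3.492
v 2.552 -1.59 2.784
v 2.684 -1.375 3.166
v 2.639 -2.098 3.316
v 3.776 -2.285 2.754
v 3.908 -2.07 3.136
v 3.143 -1.323 2.428
v 3.275 -1.107 2.809
v 3.821 -1.562 2.604
v 3.39 -1.167 3.248
v 3.781 -1.762 3.45
v 3.936 -1.623 3.043
v 3.694 -1.255 2.918
v 3.025 -1.333 3.468
v 3.416 -1.928 3.67
v 2.979 -2.056 3.619
v 2.738 -1.688 3.494
v 3.443 -1.481 3.577
v 3.044 -1.732 2.25
v 3.435 -2.327 2.452
v 3.722 -1.972 2.426
v 3.481 -1.604 2.301
v 2.679 -1.898 2.47
v 3.07 -2.493 2.672
v 2.766 -2.405 3.002
v 2.524 -2.037 2.877
v 3.017 -2.179 2.343
v -3.189 3.525 -3.288
v -2.73 3.113 -3.116
v -3.613 2.922 -1.22
v -4.071 3.335 -1.392
v -2.608 3.478 -3.023
v -3.491 3.287 -1.127
v -2.708 3.861 -3.031
v -3.591 3.67 -1.135
v -2.992 4.115 -3.137
v -3.874 3.924 -1.241
v -3.35 4.145 -3.301
v -4.233 3.954 -1.405
v -3.647 3.938 -3.46
v -4.53 3.747 -1.564
v -3.769 3.573 -3.553
v -4.652 3.382 -1.657
v -3.669 3.19 -3.545
v -4.552 2.999 -1.649
v -3.386 2.936 -3.439
v -4.268 2.745 -1.543
v -3.027 2.906 -3.275
v -3.91 2.715 -1.379
f 2 1 5
f 2 5 3
f 3 5 6
f 3 6 4
f 5 1 7
f 5 7 6
f 6 7 8
f 6 8 4
f 7 1 9
f 7 9 8
f 8 9 10
f 8 10 4
f 9 1 11
f 9 11 10
f 10 11 12
f 10 12 4
f 11 1 13
f 11 13 12
f 12 13 14
f 12 14 4
f 13 1 15
f 13 15 14
f 14 15 16
f 14 16 4
f 15 1 17
f 15 17 16
f 16 17 18
f 16 18 4
f 17 1 19
f 17 19 18
f 18 19 20
f 18 20 4
f 19 1 21
f 19 21 20
f 20 21 22
f 20 22 4
f 21 1 23
f 21 23 22
f 22 23 24
f 22 24 4
f 23 1 25
f 23 25 24
f 24 25 26
f 24 26 4
f 25 1 27
f 25 27 26
f 26 27 28
f 26 28 4
f 27 1 29
f 27 29 28
f 28 29 30
f 28 30 4
f 29 1 31
f 29 31 30
f 30 31 32
f 30 32 4
f 31 1 2
f 31 2 32
f 32 2 3
f 32 3 4
f 34 33 37
f 34 37 35
f 35 37 38
f 35 38 36
f 37 33 39
f 37 39 38
f 38 39 40
f 38 40 36
f 39 33 41
f 39 41 40
f 40 41 42
f 40 42 36
f 41 33 43
f 41 43 42
f 42 43 44
f 42 44 36
f 43 33 45
f 43 45 44
f 44 45 46
f 44 46 36
f 45 33 47
f 45 47 46
f 46 47 48
f 46 48 36
f 47 33 49
f 47 49 48
f 48 49 50
f 48 50 36
f 49 33 34
f 49 34 50
f 50 34 35
f 50 35 36
f 51 88 67
f 88 62 91
f 67 91 56
f 88 91 67
f 51 67 63
f 67 56 68
f 63 68 52
f 67 68 63
f 51 63 72
f 63 52 73
f 72 73 58
f 63 73 72
f 51 72 84
f 72 58 87
f 84 87 61
f 72 87 84
f 51 84 88
f 84 61 92
f 88 92 62
f 84 92 88
f 52 68 79
f 68 56 82
f 79 82 60
f 68 82 79
f 56 91 69
f 91 62 90
f 69 90 55
f 91 90 69
f 62 92 89
f 92 61 85
f 89 85 53
f 92 85 89
f 61 87 86
f 87 58 74
f 86 74 57
f 87 74 86
f 58 73 78
f 73 52 75
f 78 75 59
f 73 75 78
f 54 80 66
f 80 60 81
f 66 81 55
f 80 81 66
f 54 66 64
f 66 55 65
f 64 65 53
f 66 65 64
f 54 64 71
f 64 53 70
f 71 70 57
f 64 70 71
f 54 71 76
f 71 57 77
f 76 77 59
f 71 77 76
f 54 76 80
f 76 59 83
f 80 83 60
f 76 83 80
f 55 81 69
f 81 60 82
f 69 82 56
f 81 82 69
f 53 65 89
f 65 55 90
f 89 90 62
f 65 90 89
f 57 70 86
f 70 53 85
f 86 85 61
f 70 85 86
f 59 77 78
f 77 57 74
f 78 74 58
f 77 74 78
f 60 83 79
f 83 59 75
f 79 75 52
f 83 75 79
f 94 93 97
f 94 97 95
f 95 97 98
f 95 98 96
f 97 93 99
f 97 99 98
f 98 99 100
f 98 100 96
f 99 93 101
f 99 101 100
f 100 101 102
f 100 102 96
f 101 93 103
f 101 103 102
f 102 103 104
f 102 104 96
f 103 93 105
f 103 105 104
f 104 105 106
f 104 106 96
f 105 93 107
f 105 107 106
f 106 107 108
f 106 108 96
f 107 93 109
f 107 109 108
f 108 109 110
f 108 110 96
f 109 93 111
f 109 111 110
f 110 111 112
f 110 112 96
f 111 93 113
f 111 113 112
f 112 113 114
f 112 114 96
f 113 93 94
f 113 94 114
f 114 94 95
f 114 95 96



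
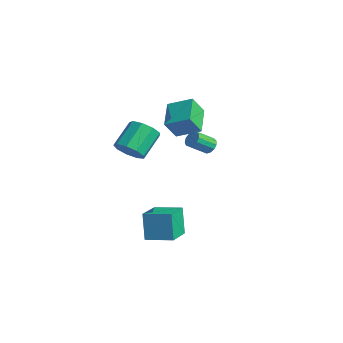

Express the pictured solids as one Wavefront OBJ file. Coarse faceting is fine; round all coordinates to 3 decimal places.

v 1.445 2.067 0.952
v 1.666 2.341 1.348
v 1.576 1.347 2.085
v 1.355 1.073 1.688
v 1.371 2.384 1.37
v 1.281 1.39 2.107
v 1.1 2.326 1.259
v 1.01 1.332 1.996
v 0.938 2.186 1.051
v 0.848 1.193 1.787
v 0.937 2.008 0.811
v 0.847 1.015 1.547
v 1.098 1.849 0.616
v 1.008 0.856 1.352
v 1.368 1.759 0.527
v 1.278 0.765 1.264
v 1.663 1.767 0.573
v 1.573 0.773 1.31
v 1.889 1.87 0.74
v 1.799 0.876 1.476
v 1.974 2.035 0.974
v 1.884 1.041 1.71
v 1.89 2.211 1.2
v 1.8 1.217 1.937
v -2.964 2.635 -0.564
v -2.917 1.878 0.565
v -4.321 3.603 0.141
v -4.274 2.846 1.27
v -1.946 3.614 0.05
v -1.899 2.857 1.179
v -3.303 4.582 0.755
v -3.256 3.825 1.884
v -1.299 -1.136 0.11
v -0.478 -1.12 0.526
v -1.061 0.153 1.626
v -1.881 0.136 1.21
v -0.486 -0.711 0.048
v -1.068 0.562 1.148
v -0.873 -0.501 -0.401
v -1.456 0.772 0.699
v -1.46 -0.588 -0.61
v -2.043 0.685 0.489
v -1.971 -0.932 -0.483
v -2.554 0.341 0.616
v -2.168 -1.372 -0.078
v -2.751 -0.099 1.021
v -1.958 -1.701 0.415
v -2.54 -0.428 1.515
v -1.439 -1.767 0.766
v -2.022 -0.494 1.865
v -0.855 -1.537 0.809
v -1.437 -0.264 1.909
v 3.287 -2.78 -3.602
v 2.796 -2.625 -2.024
v 2.22 -1.511 -4.06
v 1.729 -1.356 -2.482
v 4.391 -1.764 -3.358
v 3.9 -1.609 -1.78
v 3.324 -0.495 -3.816
v 2.833 -0.34 -2.238
f 2 1 5
f 2 5 3
f 3 5 6
f 3 6 4
f 5 1 7
f 5 7 6
f 6 7 8
f 6 8 4
f 7 1 9
f 7 9 8
f 8 9 10
f 8 10 4
f 9 1 11
f 9 11 10
f 10 11 12
f 10 12 4
f 11 1 13
f 11 13 12
f 12 13 14
f 12 14 4
f 13 1 15
f 13 15 14
f 14 15 16
f 14 16 4
f 15 1 17
f 15 17 16
f 16 17 18
f 16 18 4
f 17 1 19
f 17 19 18
f 18 19 20
f 18 20 4
f 19 1 21
f 19 21 20
f 20 21 22
f 20 22 4
f 21 1 23
f 21 23 22
f 22 23 24
f 22 24 4
f 23 1 2
f 23 2 24
f 24 2 3
f 24 3 4
f 26 28 25
f 29 26 25
f 25 28 27
f 27 29 25
f 26 32 28
f 30 26 29
f 30 32 26
f 28 32 27
f 31 29 27
f 27 32 31
f 31 30 29
f 32 30 31
f 34 33 37
f 34 37 35
f 35 37 38
f 35 38 36
f 37 33 39
f 37 39 38
f 38 39 40
f 38 40 36
f 39 33 41
f 39 41 40
f 40 41 42
f 40 42 36
f 41 33 43
f 41 43 42
f 42 43 44
f 42 44 36
f 43 33 45
f 43 45 44
f 44 45 46
f 44 46 36
f 45 33 47
f 45 47 46
f 46 47 48
f 46 48 36
f 47 33 49
f 47 49 48
f 48 49 50
f 48 50 36
f 49 33 51
f 49 51 50
f 50 51 52
f 50 52 36
f 51 33 34
f 51 34 52
f 52 34 35
f 52 35 36
f 54 56 53
f 57 54 53
f 53 56 55
f 55 57 53
f 54 60 56
f 58 54 57
f 58 60 54
f 56 60 55
f 59 57 55
f 55 60 59
f 59 58 57
f 60 58 59



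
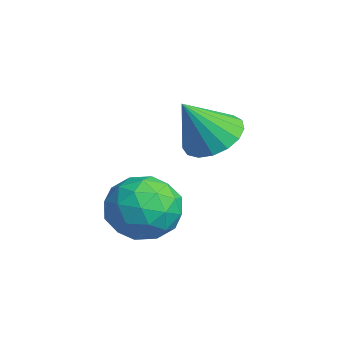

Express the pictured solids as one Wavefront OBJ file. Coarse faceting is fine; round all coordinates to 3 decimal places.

v -2.83 -1.182 0.95
v -1.948 -0.651 1.156
v -2.57 -2.218 2.51
v -2.305 -0.387 1.391
v -2.782 -0.305 1.525
v -3.271 -0.424 1.528
v -3.658 -0.716 1.398
v -3.856 -1.116 1.166
v -3.818 -1.531 0.884
v -3.555 -1.865 0.618
v -3.125 -2.044 0.427
v -2.628 -2.025 0.357
v -2.177 -1.813 0.423
v -1.876 -1.456 0.609
v -1.793 -1.037 0.874
v -1.321 -3.85 -0.312
v -0.711 -3.594 -1.324
v 0.351 -4.366 0.564
v 0.961 -4.11 -0.448
v 0.46 -3.219 0.198
v -0.573 -2.9 -0.343
v 0.213 -5.06 -0.417
v -0.82 -4.741 -0.958
v 0.237 -4.342 -1.389
v 0.389 -3.204 -1.009
v -0.749 -4.756 0.249
v -0.597 -3.618 0.629
v -1.162 -3.677 -0.895
v 0.802 -4.283 0.135
v 0.508 -3.76 0.515
v 0.866 -3.609 -0.08
v -1.082 -3.269 -0.318
v -0.723 -3.118 -0.913
v -0.035 -2.898 -0.019
v 0.363 -4.842 0.153
v 0.722 -4.691 -0.442
v -1.226 -4.351 -0.68
v -0.868 -4.2 -1.275
v -0.325 -5.062 -0.741
v -0.247 -3.965 -1.528
v 0.736 -4.269 -1.013
v 0.296 -4.827 -0.995
v -0.311 -4.64 -1.313
v -0.157 -3.297 -1.305
v 0.825 -3.6 -0.79
v 0.531 -3.076 -0.41
v -0.076 -2.889 -0.728
v 0.4 -3.736 -1.343
v -1.185 -4.36 0.03
v -0.203 -4.663 0.545
v -0.284 -5.071 -0.032
v -0.891 -4.884 -0.35
v -1.096 -3.691 0.253
v -0.113 -3.995 0.768
v -0.049 -3.32 0.553
v -0.656 -3.133 0.235
v -0.76 -4.224 0.583
f 2 1 4
f 2 4 3
f 4 1 5
f 4 5 3
f 5 1 6
f 5 6 3
f 6 1 7
f 6 7 3
f 7 1 8
f 7 8 3
f 8 1 9
f 8 9 3
f 9 1 10
f 9 10 3
f 10 1 11
f 10 11 3
f 11 1 12
f 11 12 3
f 12 1 13
f 12 13 3
f 13 1 14
f 13 14 3
f 14 1 15
f 14 15 3
f 15 1 2
f 15 2 3
f 16 53 32
f 53 27 56
f 32 56 21
f 53 56 32
f 16 32 28
f 32 21 33
f 28 33 17
f 32 33 28
f 16 28 37
f 28 17 38
f 37 38 23
f 28 38 37
f 16 37 49
f 37 23 52
f 49 52 26
f 37 52 49
f 16 49 53
f 49 26 57
f 53 57 27
f 49 57 53
f 17 33 44
f 33 21 47
f 44 47 25
f 33 47 44
f 21 56 34
f 56 27 55
f 34 55 20
f 56 55 34
f 27 57 54
f 57 26 50
f 54 50 18
f 57 50 54
f 26 52 51
f 52 23 39
f 51 39 22
f 52 39 51
f 23 38 43
f 38 17 40
f 43 40 24
f 38 40 43
f 19 45 31
f 45 25 46
f 31 46 20
f 45 46 31
f 19 31 29
f 31 20 30
f 29 30 18
f 31 30 29
f 19 29 36
f 29 18 35
f 36 35 22
f 29 35 36
f 19 36 41
f 36 22 42
f 41 42 24
f 36 42 41
f 19 41 45
f 41 24 48
f 45 48 25
f 41 48 45
f 20 46 34
f 46 25 47
f 34 47 21
f 46 47 34
f 18 30 54
f 30 20 55
f 54 55 27
f 30 55 54
f 22 35 51
f 35 18 50
f 51 50 26
f 35 50 51
f 24 42 43
f 42 22 39
f 43 39 23
f 42 39 43
f 25 48 44
f 48 24 40
f 44 40 17
f 48 40 44



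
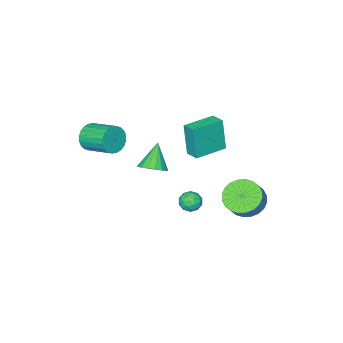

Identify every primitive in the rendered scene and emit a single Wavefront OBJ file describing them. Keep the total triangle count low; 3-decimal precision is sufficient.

v -0.239 3.579 1.829
v 0.124 3.251 2.26
v -0.624 2.669 1.46
v -0.261 2.341 1.891
v -0.762 2.703 2.097
v -0.524 3.265 2.325
v 0.024 2.655 1.395
v 0.262 3.217 1.623
v 0.287 2.68 1.991
v -0.199 2.71 2.425
v -0.301 3.21 1.295
v -0.787 3.24 1.729
v -0.024 3.495 2.077
v -0.476 2.425 1.643
v -0.771 2.638 1.764
v -0.557 2.445 2.017
v -0.405 3.503 2.115
v -0.191 3.311 2.368
v -0.712 2.988 2.272
v -0.309 2.609 1.352
v -0.095 2.417 1.605
v 0.057 3.475 1.703
v 0.271 3.282 1.956
v 0.212 2.932 1.448
v 0.286 2.966 2.172
v 0.059 2.431 1.955
v 0.227 2.616 1.664
v 0.367 2.946 1.798
v 0 2.984 2.427
v -0.226 2.449 2.21
v -0.521 2.662 2.331
v -0.381 2.992 2.465
v 0.096 2.648 2.269
v -0.274 3.471 1.51
v -0.5 2.936 1.293
v -0.119 2.928 1.255
v 0.021 3.258 1.389
v -0.559 3.489 1.765
v -0.786 2.954 1.548
v -0.867 2.974 1.922
v -0.727 3.304 2.056
v -0.596 3.272 1.451
v -4.653 0.151 2.359
v -4.749 -0.229 4.33
v -4.544 0.997 2.527
v -4.64 0.617 4.498
v -2.8 -0.097 2.402
v -2.896 -0.477 4.373
v -2.691 0.749 2.57
v -2.787 0.369 4.541
v -3.737 3.475 0.263
v -2.875 3.573 -0.379
v -2.28 3.803 0.455
v -3.143 3.705 1.097
v -3.024 3.967 -0.382
v -2.429 4.197 0.452
v -3.282 4.286 -0.286
v -2.687 4.516 0.548
v -3.609 4.481 -0.107
v -3.015 4.712 0.727
v -3.956 4.524 0.129
v -3.361 4.754 0.963
v -4.27 4.406 0.385
v -3.675 4.637 1.219
v -4.502 4.147 0.622
v -3.907 4.378 1.456
v -4.618 3.786 0.805
v -4.023 4.016 1.639
v -4.6 3.377 0.905
v -4.005 3.607 1.739
v -4.451 2.983 0.908
v -3.856 3.213 1.742
v -4.193 2.664 0.812
v -3.598 2.894 1.646
v -3.865 2.468 0.633
v -3.271 2.699 1.467
v -3.519 2.426 0.397
v -2.924 2.656 1.231
v -3.205 2.543 0.141
v -2.61 2.774 0.975
v -2.973 2.802 -0.096
v -2.378 3.033 0.738
v -2.857 3.164 -0.279
v -2.262 3.394 0.555
v 0.793 -3.6 3.586
v 1.208 -3.288 2.9
v 0.962 -1.669 3.488
v 0.547 -1.98 4.174
v 0.891 -3.295 2.788
v 0.646 -1.676 3.376
v 0.56 -3.349 2.797
v 0.315 -1.729 3.385
v 0.264 -3.44 2.926
v 0.019 -1.821 3.514
v 0.049 -3.556 3.156
v -0.196 -1.937 3.744
v -0.053 -3.679 3.451
v -0.298 -2.059 4.039
v -0.027 -3.789 3.767
v -0.272 -2.17 4.355
v 0.125 -3.871 4.055
v -0.12 -2.252 4.643
v 0.378 -3.911 4.272
v 0.132 -2.292 4.86
v 0.694 -3.904 4.384
v 0.449 -2.285 4.972
v 1.025 -3.851 4.375
v 0.78 -2.231 4.963
v 1.321 -3.759 4.246
v 1.076 -2.14 4.834
v 1.536 -3.643 4.016
v 1.291 -2.024 4.604
v 1.638 -3.521 3.721
v 1.393 -1.901 4.309
v 1.612 -3.41 3.405
v 1.367 -1.791 3.993
v 1.46 -3.328 3.117
v 1.215 -1.709 3.705
v -2.118 -2.081 0.285
v -1.528 -1.778 0.817
v -3.022 -2.659 1.615
v -1.789 -1.468 0.774
v -2.125 -1.299 0.619
v -2.459 -1.309 0.388
v -2.715 -1.496 0.132
v -2.834 -1.817 -0.088
v -2.789 -2.198 -0.223
v -2.59 -2.552 -0.242
v -2.283 -2.798 -0.14
v -1.938 -2.88 0.059
v -1.634 -2.779 0.31
v -1.441 -2.518 0.555
v -1.403 -2.156 0.738
f 1 38 17
f 38 12 41
f 17 41 6
f 38 41 17
f 1 17 13
f 17 6 18
f 13 18 2
f 17 18 13
f 1 13 22
f 13 2 23
f 22 23 8
f 13 23 22
f 1 22 34
f 22 8 37
f 34 37 11
f 22 37 34
f 1 34 38
f 34 11 42
f 38 42 12
f 34 42 38
f 2 18 29
f 18 6 32
f 29 32 10
f 18 32 29
f 6 41 19
f 41 12 40
f 19 40 5
f 41 40 19
f 12 42 39
f 42 11 35
f 39 35 3
f 42 35 39
f 11 37 36
f 37 8 24
f 36 24 7
f 37 24 36
f 8 23 28
f 23 2 25
f 28 25 9
f 23 25 28
f 4 30 16
f 30 10 31
f 16 31 5
f 30 31 16
f 4 16 14
f 16 5 15
f 14 15 3
f 16 15 14
f 4 14 21
f 14 3 20
f 21 20 7
f 14 20 21
f 4 21 26
f 21 7 27
f 26 27 9
f 21 27 26
f 4 26 30
f 26 9 33
f 30 33 10
f 26 33 30
f 5 31 19
f 31 10 32
f 19 32 6
f 31 32 19
f 3 15 39
f 15 5 40
f 39 40 12
f 15 40 39
f 7 20 36
f 20 3 35
f 36 35 11
f 20 35 36
f 9 27 28
f 27 7 24
f 28 24 8
f 27 24 28
f 10 33 29
f 33 9 25
f 29 25 2
f 33 25 29
f 44 46 43
f 47 44 43
f 43 46 45
f 45 47 43
f 44 50 46
f 48 44 47
f 48 50 44
f 46 50 45
f 49 47 45
f 45 50 49
f 49 48 47
f 50 48 49
f 52 51 55
f 52 55 53
f 53 55 56
f 53 56 54
f 55 51 57
f 55 57 56
f 56 57 58
f 56 58 54
f 57 51 59
f 57 59 58
f 58 59 60
f 58 60 54
f 59 51 61
f 59 61 60
f 60 61 62
f 60 62 54
f 61 51 63
f 61 63 62
f 62 63 64
f 62 64 54
f 63 51 65
f 63 65 64
f 64 65 66
f 64 66 54
f 65 51 67
f 65 67 66
f 66 67 68
f 66 68 54
f 67 51 69
f 67 69 68
f 68 69 70
f 68 70 54
f 69 51 71
f 69 71 70
f 70 71 72
f 70 72 54
f 71 51 73
f 71 73 72
f 72 73 74
f 72 74 54
f 73 51 75
f 73 75 74
f 74 75 76
f 74 76 54
f 75 51 77
f 75 77 76
f 76 77 78
f 76 78 54
f 77 51 79
f 77 79 78
f 78 79 80
f 78 80 54
f 79 51 81
f 79 81 80
f 80 81 82
f 80 82 54
f 81 51 83
f 81 83 82
f 82 83 84
f 82 84 54
f 83 51 52
f 83 52 84
f 84 52 53
f 84 53 54
f 86 85 89
f 86 89 87
f 87 89 90
f 87 90 88
f 89 85 91
f 89 91 90
f 90 91 92
f 90 92 88
f 91 85 93
f 91 93 92
f 92 93 94
f 92 94 88
f 93 85 95
f 93 95 94
f 94 95 96
f 94 96 88
f 95 85 97
f 95 97 96
f 96 97 98
f 96 98 88
f 97 85 99
f 97 99 98
f 98 99 100
f 98 100 88
f 99 85 101
f 99 101 100
f 100 101 102
f 100 102 88
f 101 85 103
f 101 103 102
f 102 103 104
f 102 104 88
f 103 85 105
f 103 105 104
f 104 105 106
f 104 106 88
f 105 85 107
f 105 107 106
f 106 107 108
f 106 108 88
f 107 85 109
f 107 109 108
f 108 109 110
f 108 110 88
f 109 85 111
f 109 111 110
f 110 111 112
f 110 112 88
f 111 85 113
f 111 113 112
f 112 113 114
f 112 114 88
f 113 85 115
f 113 115 114
f 114 115 116
f 114 116 88
f 115 85 117
f 115 117 116
f 116 117 118
f 116 118 88
f 117 85 86
f 117 86 118
f 118 86 87
f 118 87 88
f 120 119 122
f 120 122 121
f 122 119 123
f 122 123 121
f 123 119 124
f 123 124 121
f 124 119 125
f 124 125 121
f 125 119 126
f 125 126 121
f 126 119 127
f 126 127 121
f 127 119 128
f 127 128 121
f 128 119 129
f 128 129 121
f 129 119 130
f 129 130 121
f 130 119 131
f 130 131 121
f 131 119 132
f 131 132 121
f 132 119 133
f 132 133 121
f 133 119 120
f 133 120 121



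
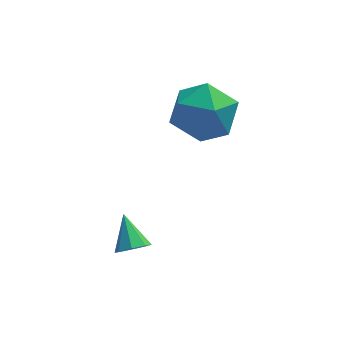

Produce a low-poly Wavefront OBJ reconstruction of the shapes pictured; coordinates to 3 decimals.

v 0.64 -2.01 -3.233
v 1.087 -1.728 -3.471
v 0.42 -1.03 -2.487
v 0.706 -1.651 -3.684
v 0.285 -1.784 -3.633
v 0.072 -2.049 -3.347
v 0.192 -2.291 -2.995
v 0.573 -2.368 -2.781
v 0.994 -2.235 -2.833
v 1.207 -1.97 -3.118
v 2.833 1.771 -0.416
v 3.915 1.236 -0.341
v 2.245 0.804 1.181
v 3.327 0.269 1.256
v 3.221 1.454 1.476
v 3.585 2.051 0.489
v 2.575 -0.011 0.351
v 2.939 0.586 -0.636
v 3.756 0.135 0.133
v 4.155 1.04 0.828
v 2.005 1 0.012
v 2.404 1.905 0.707
f 2 1 4
f 2 4 3
f 4 1 5
f 4 5 3
f 5 1 6
f 5 6 3
f 6 1 7
f 6 7 3
f 7 1 8
f 7 8 3
f 8 1 9
f 8 9 3
f 9 1 10
f 9 10 3
f 10 1 2
f 10 2 3
f 11 22 16
f 11 16 12
f 11 12 18
f 11 18 21
f 11 21 22
f 12 16 20
f 16 22 15
f 22 21 13
f 21 18 17
f 18 12 19
f 14 20 15
f 14 15 13
f 14 13 17
f 14 17 19
f 14 19 20
f 15 20 16
f 13 15 22
f 17 13 21
f 19 17 18
f 20 19 12



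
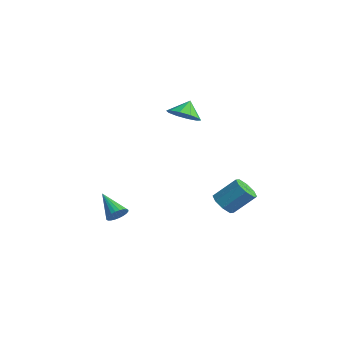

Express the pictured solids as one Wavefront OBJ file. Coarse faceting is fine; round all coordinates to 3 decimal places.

v -2.877 1.582 3.052
v -1.969 1.422 3.465
v -3.163 2.218 3.928
v -1.931 1.932 3.107
v -2.254 2.308 2.727
v -2.816 2.406 2.472
v -3.4 2.19 2.439
v -3.785 1.741 2.639
v -3.823 1.231 2.998
v -3.499 0.855 3.377
v -2.938 0.757 3.632
v -2.354 0.973 3.666
v -1.325 3.198 -3.734
v -0.663 2.682 -3.602
v -0.033 3.805 -2.374
v -0.695 4.322 -2.506
v -0.546 3.124 -4.066
v 0.084 4.247 -2.837
v -0.885 3.609 -4.335
v -0.255 4.732 -3.106
v -1.483 3.854 -4.252
v -0.852 4.977 -3.024
v -1.987 3.715 -3.866
v -1.357 4.838 -2.638
v -2.104 3.273 -3.403
v -1.474 4.396 -2.174
v -1.765 2.788 -3.134
v -1.135 3.911 -1.905
v -1.168 2.543 -3.216
v -0.537 3.666 -1.988
v -1.701 -3.505 -2.685
v -1.329 -3.582 -2.133
v -3.179 -3.535 -1.695
v -1.345 -3.321 -2.148
v -1.414 -3.089 -2.245
v -1.528 -2.919 -2.409
v -1.667 -2.839 -2.615
v -1.812 -2.861 -2.832
v -1.94 -2.98 -3.026
v -2.031 -3.179 -3.169
v -2.072 -3.428 -3.237
v -2.057 -3.689 -3.222
v -1.987 -3.921 -3.125
v -1.874 -4.09 -2.961
v -1.734 -4.17 -2.755
v -1.589 -4.149 -2.539
v -1.462 -4.03 -2.344
v -1.37 -3.831 -2.202
f 2 1 4
f 2 4 3
f 4 1 5
f 4 5 3
f 5 1 6
f 5 6 3
f 6 1 7
f 6 7 3
f 7 1 8
f 7 8 3
f 8 1 9
f 8 9 3
f 9 1 10
f 9 10 3
f 10 1 11
f 10 11 3
f 11 1 12
f 11 12 3
f 12 1 2
f 12 2 3
f 14 13 17
f 14 17 15
f 15 17 18
f 15 18 16
f 17 13 19
f 17 19 18
f 18 19 20
f 18 20 16
f 19 13 21
f 19 21 20
f 20 21 22
f 20 22 16
f 21 13 23
f 21 23 22
f 22 23 24
f 22 24 16
f 23 13 25
f 23 25 24
f 24 25 26
f 24 26 16
f 25 13 27
f 25 27 26
f 26 27 28
f 26 28 16
f 27 13 29
f 27 29 28
f 28 29 30
f 28 30 16
f 29 13 14
f 29 14 30
f 30 14 15
f 30 15 16
f 32 31 34
f 32 34 33
f 34 31 35
f 34 35 33
f 35 31 36
f 35 36 33
f 36 31 37
f 36 37 33
f 37 31 38
f 37 38 33
f 38 31 39
f 38 39 33
f 39 31 40
f 39 40 33
f 40 31 41
f 40 41 33
f 41 31 42
f 41 42 33
f 42 31 43
f 42 43 33
f 43 31 44
f 43 44 33
f 44 31 45
f 44 45 33
f 45 31 46
f 45 46 33
f 46 31 47
f 46 47 33
f 47 31 48
f 47 48 33
f 48 31 32
f 48 32 33



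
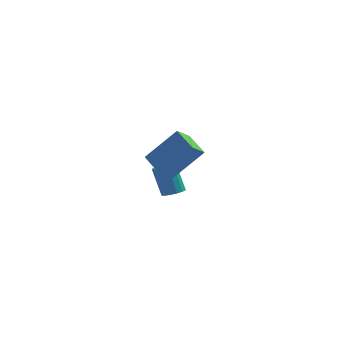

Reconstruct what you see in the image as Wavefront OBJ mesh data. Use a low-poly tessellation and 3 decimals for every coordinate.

v -2.789 -3.742 -0.129
v -1.583 -3.315 1.222
v -3.547 -2.842 0.264
v -2.341 -2.416 1.614
v -2.399 -3.184 -0.654
v -1.193 -2.758 0.696
v -3.157 -2.285 -0.262
v -1.951 -1.858 1.089
v -3.298 2.185 -4.496
v -2.854 1.954 -4.267
v -3.338 2.345 -2.935
v -3.782 2.575 -3.164
v -2.779 2.224 -4.319
v -3.263 2.614 -2.987
v -2.843 2.483 -4.418
v -3.327 2.873 -3.086
v -3.028 2.662 -4.538
v -3.512 3.053 -3.206
v -3.286 2.714 -4.647
v -3.77 3.104 -3.315
v -3.548 2.623 -4.715
v -4.032 3.014 -3.383
v -3.742 2.415 -4.725
v -4.226 2.806 -3.393
v -3.817 2.146 -4.673
v -4.301 2.536 -3.341
v -3.753 1.887 -4.574
v -4.237 2.277 -3.242
v -3.568 1.707 -4.454
v -4.052 2.098 -3.122
v -3.31 1.656 -4.345
v -3.794 2.046 -3.013
v -3.048 1.746 -4.277
v -3.532 2.137 -2.945
f 2 4 1
f 5 2 1
f 1 4 3
f 3 5 1
f 2 8 4
f 6 2 5
f 6 8 2
f 4 8 3
f 7 5 3
f 3 8 7
f 7 6 5
f 8 6 7
f 10 9 13
f 10 13 11
f 11 13 14
f 11 14 12
f 13 9 15
f 13 15 14
f 14 15 16
f 14 16 12
f 15 9 17
f 15 17 16
f 16 17 18
f 16 18 12
f 17 9 19
f 17 19 18
f 18 19 20
f 18 20 12
f 19 9 21
f 19 21 20
f 20 21 22
f 20 22 12
f 21 9 23
f 21 23 22
f 22 23 24
f 22 24 12
f 23 9 25
f 23 25 24
f 24 25 26
f 24 26 12
f 25 9 27
f 25 27 26
f 26 27 28
f 26 28 12
f 27 9 29
f 27 29 28
f 28 29 30
f 28 30 12
f 29 9 31
f 29 31 30
f 30 31 32
f 30 32 12
f 31 9 33
f 31 33 32
f 32 33 34
f 32 34 12
f 33 9 10
f 33 10 34
f 34 10 11
f 34 11 12



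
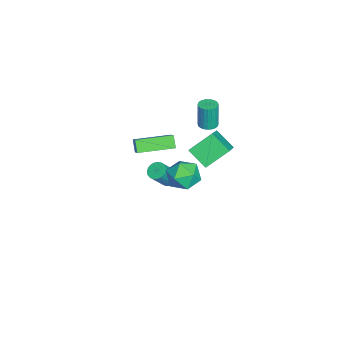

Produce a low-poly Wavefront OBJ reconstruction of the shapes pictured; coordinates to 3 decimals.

v -1.881 2.421 2.457
v -1.391 2.667 2.497
v -1.509 2.646 4.082
v -1.999 2.399 4.043
v -1.523 2.837 2.489
v -1.64 2.815 4.075
v -1.709 2.943 2.477
v -1.826 2.921 4.063
v -1.921 2.969 2.462
v -2.039 2.948 4.047
v -2.128 2.912 2.446
v -2.245 2.891 4.031
v -2.297 2.781 2.431
v -2.414 2.759 4.017
v -2.402 2.594 2.421
v -2.519 2.573 4.007
v -2.428 2.381 2.416
v -2.546 2.36 4.002
v -2.371 2.174 2.418
v -2.489 2.153 4.003
v -2.24 2.005 2.425
v -2.357 1.983 4.011
v -2.054 1.899 2.437
v -2.171 1.877 4.023
v -1.841 1.872 2.453
v -1.959 1.851 4.038
v -1.635 1.929 2.469
v -1.752 1.908 4.054
v -1.466 2.061 2.483
v -1.583 2.039 4.069
v -1.361 2.247 2.493
v -1.478 2.226 4.079
v -1.334 2.46 2.498
v -1.452 2.439 4.084
v -2.736 0.197 -3.271
v -2.224 0.317 -3.516
v -1.492 -0.276 -2.273
v -2.004 -0.397 -2.029
v -2.27 0.519 -3.393
v -1.537 -0.074 -2.15
v -2.396 0.666 -3.248
v -1.663 0.072 -2.005
v -2.581 0.731 -3.108
v -1.848 0.138 -1.865
v -2.793 0.704 -2.996
v -2.06 0.111 -1.753
v -2.995 0.589 -2.932
v -2.262 -0.004 -1.689
v -3.152 0.406 -2.926
v -2.42 -0.187 -1.683
v -3.238 0.187 -2.98
v -2.505 -0.406 -1.737
v -3.237 -0.03 -3.085
v -2.504 -0.623 -1.842
v -3.149 -0.208 -3.221
v -2.416 -0.801 -1.978
v -2.99 -0.316 -3.367
v -2.257 -0.909 -2.124
v -2.787 -0.336 -3.496
v -2.054 -0.929 -2.253
v -2.575 -0.263 -3.586
v -1.843 -0.857 -2.343
v -2.392 -0.111 -3.622
v -1.659 -0.704 -2.379
v -2.267 0.094 -3.597
v -1.535 -0.499 -2.354
v -3.364 -1.797 -1.831
v -3.882 -1.993 -1.185
v -4.029 0.225 -1.75
v -4.546 0.029 -1.104
v -2.314 -1.489 -0.896
v -2.831 -1.685 -0.25
v -2.978 0.533 -0.815
v -3.496 0.337 -0.169
v 0.398 1.678 2.193
v -0.224 2.846 3.179
v -1.05 1.747 1.196
v -1.673 2.915 2.182
v 0.993 2.665 1.398
v 0.37 3.833 2.384
v -0.456 2.734 0.401
v -1.078 3.902 1.387
v 3.045 2.446 3.569
v 3.562 2.754 2.772
v 3.518 0.926 3.288
v 4.035 1.234 2.491
v 4.336 1.486 3.409
v 4.044 2.426 3.583
v 3.036 1.254 2.477
v 2.744 2.194 2.651
v 3.557 2.018 2.097
v 4.36 2.161 2.673
v 2.72 1.519 3.387
v 3.523 1.662 3.963
f 2 1 5
f 2 5 3
f 3 5 6
f 3 6 4
f 5 1 7
f 5 7 6
f 6 7 8
f 6 8 4
f 7 1 9
f 7 9 8
f 8 9 10
f 8 10 4
f 9 1 11
f 9 11 10
f 10 11 12
f 10 12 4
f 11 1 13
f 11 13 12
f 12 13 14
f 12 14 4
f 13 1 15
f 13 15 14
f 14 15 16
f 14 16 4
f 15 1 17
f 15 17 16
f 16 17 18
f 16 18 4
f 17 1 19
f 17 19 18
f 18 19 20
f 18 20 4
f 19 1 21
f 19 21 20
f 20 21 22
f 20 22 4
f 21 1 23
f 21 23 22
f 22 23 24
f 22 24 4
f 23 1 25
f 23 25 24
f 24 25 26
f 24 26 4
f 25 1 27
f 25 27 26
f 26 27 28
f 26 28 4
f 27 1 29
f 27 29 28
f 28 29 30
f 28 30 4
f 29 1 31
f 29 31 30
f 30 31 32
f 30 32 4
f 31 1 33
f 31 33 32
f 32 33 34
f 32 34 4
f 33 1 2
f 33 2 34
f 34 2 3
f 34 3 4
f 36 35 39
f 36 39 37
f 37 39 40
f 37 40 38
f 39 35 41
f 39 41 40
f 40 41 42
f 40 42 38
f 41 35 43
f 41 43 42
f 42 43 44
f 42 44 38
f 43 35 45
f 43 45 44
f 44 45 46
f 44 46 38
f 45 35 47
f 45 47 46
f 46 47 48
f 46 48 38
f 47 35 49
f 47 49 48
f 48 49 50
f 48 50 38
f 49 35 51
f 49 51 50
f 50 51 52
f 50 52 38
f 51 35 53
f 51 53 52
f 52 53 54
f 52 54 38
f 53 35 55
f 53 55 54
f 54 55 56
f 54 56 38
f 55 35 57
f 55 57 56
f 56 57 58
f 56 58 38
f 57 35 59
f 57 59 58
f 58 59 60
f 58 60 38
f 59 35 61
f 59 61 60
f 60 61 62
f 60 62 38
f 61 35 63
f 61 63 62
f 62 63 64
f 62 64 38
f 63 35 65
f 63 65 64
f 64 65 66
f 64 66 38
f 65 35 36
f 65 36 66
f 66 36 37
f 66 37 38
f 68 70 67
f 71 68 67
f 67 70 69
f 69 71 67
f 68 74 70
f 72 68 71
f 72 74 68
f 70 74 69
f 73 71 69
f 69 74 73
f 73 72 71
f 74 72 73
f 76 78 75
f 79 76 75
f 75 78 77
f 77 79 75
f 76 82 78
f 80 76 79
f 80 82 76
f 78 82 77
f 81 79 77
f 77 82 81
f 81 80 79
f 82 80 81
f 83 94 88
f 83 88 84
f 83 84 90
f 83 90 93
f 83 93 94
f 84 88 92
f 88 94 87
f 94 93 85
f 93 90 89
f 90 84 91
f 86 92 87
f 86 87 85
f 86 85 89
f 86 89 91
f 86 91 92
f 87 92 88
f 85 87 94
f 89 85 93
f 91 89 90
f 92 91 84

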